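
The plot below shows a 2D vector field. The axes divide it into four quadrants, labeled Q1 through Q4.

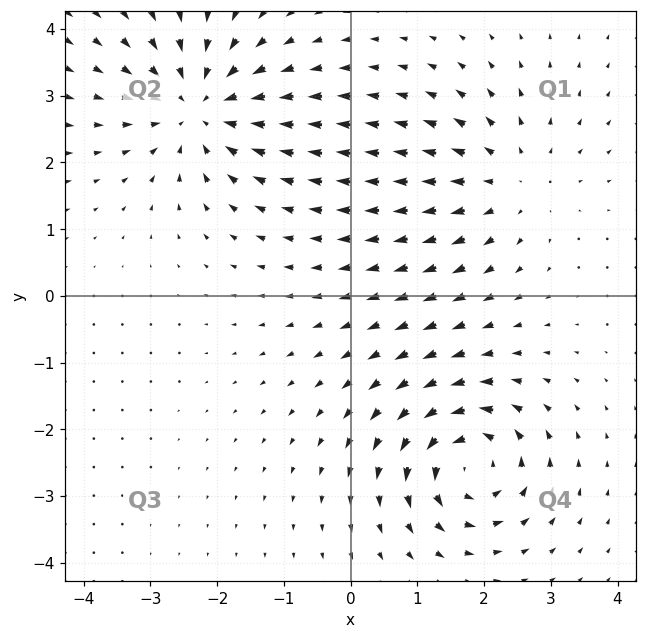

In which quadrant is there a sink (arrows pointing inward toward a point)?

Q2

The sink sits at approximately (-2.3, 2.8), which lies in quadrant Q2. The divergence there is about -5, negative as expected for a sink.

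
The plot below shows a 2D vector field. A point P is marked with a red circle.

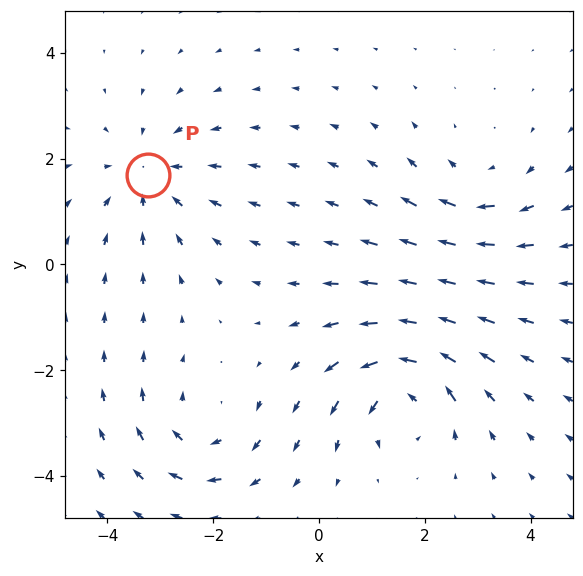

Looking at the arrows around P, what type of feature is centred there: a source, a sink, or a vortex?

At P (-3.2, 1.7) the arrows converge inward. Divergence about -3, curl ≈0 — negative divergence with near-zero curl is a sink.

sink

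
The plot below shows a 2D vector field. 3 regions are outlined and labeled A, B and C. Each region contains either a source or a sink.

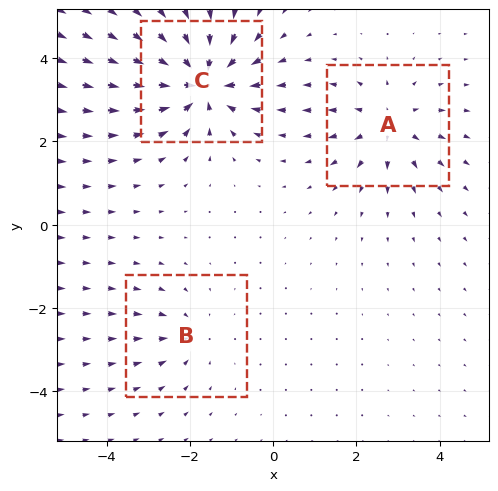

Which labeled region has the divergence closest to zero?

Divergence at each region's feature centre — A: about +3, B: about -2, C: about -5. Region B is closest to zero.

B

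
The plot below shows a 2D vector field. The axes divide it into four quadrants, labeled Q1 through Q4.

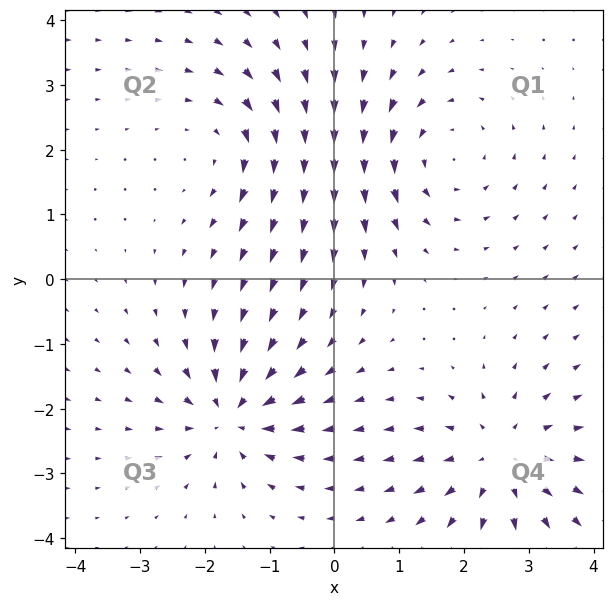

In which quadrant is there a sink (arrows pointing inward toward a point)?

Q3

The sink sits at approximately (-1.6, -2.1), which lies in quadrant Q3. The divergence there is about -6, negative as expected for a sink.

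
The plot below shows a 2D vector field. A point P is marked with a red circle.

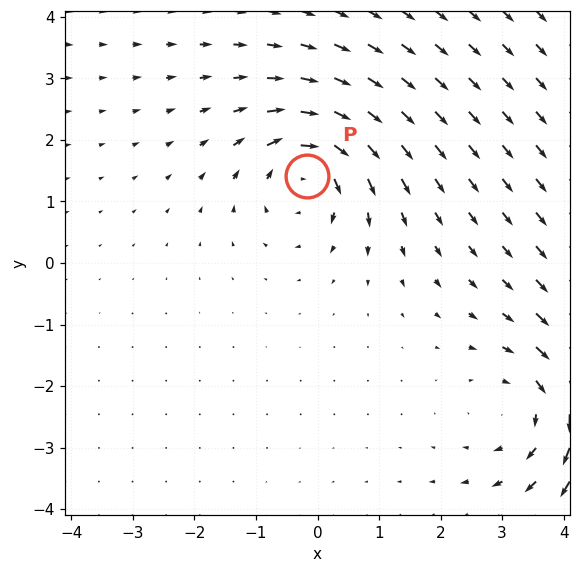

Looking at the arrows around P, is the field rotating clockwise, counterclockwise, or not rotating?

Near P at (-0.2, 1.4) the arrows circulate clockwise. The curl (z-component) there is about -5; negative curl means clockwise rotation.

clockwise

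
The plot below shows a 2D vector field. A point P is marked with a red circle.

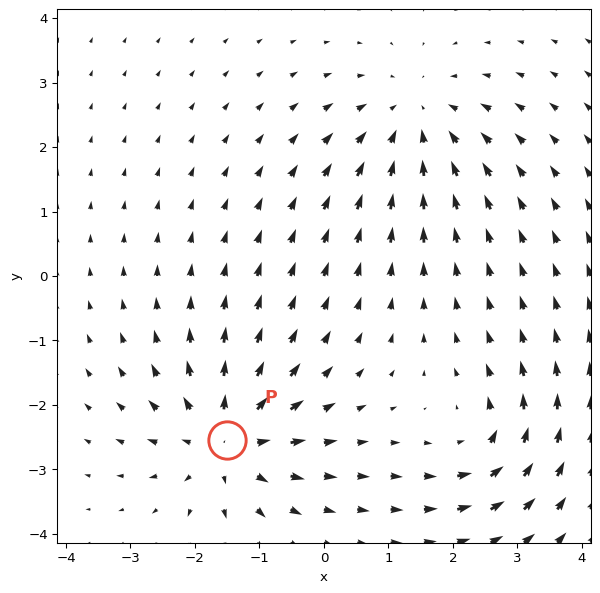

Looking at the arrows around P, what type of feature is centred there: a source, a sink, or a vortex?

source

At P (-1.5, -2.5) the arrows spread outward. Divergence about +6, curl ≈0 — positive divergence with near-zero curl is a source.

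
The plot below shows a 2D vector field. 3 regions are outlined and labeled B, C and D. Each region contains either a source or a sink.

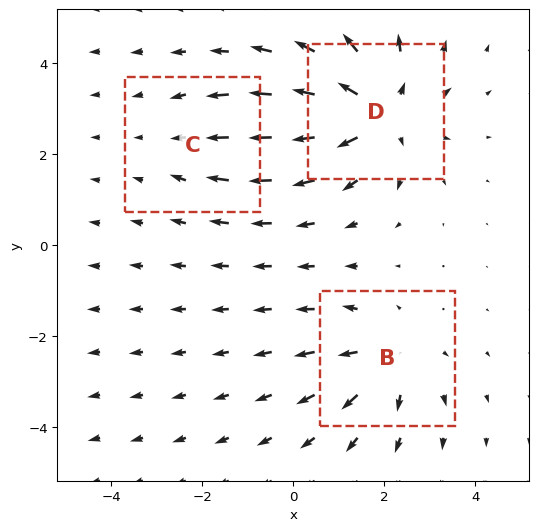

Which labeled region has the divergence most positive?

D

Divergence at each region's feature centre — B: about +3, C: about -2, D: about +4. Region D is most positive.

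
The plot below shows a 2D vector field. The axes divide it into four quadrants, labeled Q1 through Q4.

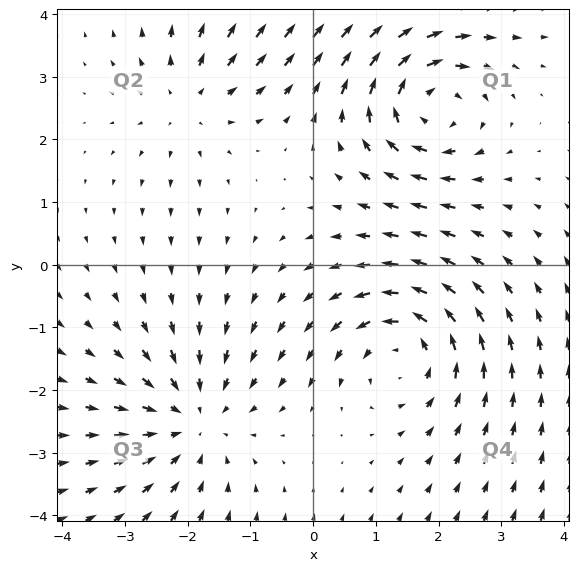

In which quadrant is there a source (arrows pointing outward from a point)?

The source sits at approximately (-2.0, 2.6), which lies in quadrant Q2. The divergence there is about +3, positive as expected for a source.

Q2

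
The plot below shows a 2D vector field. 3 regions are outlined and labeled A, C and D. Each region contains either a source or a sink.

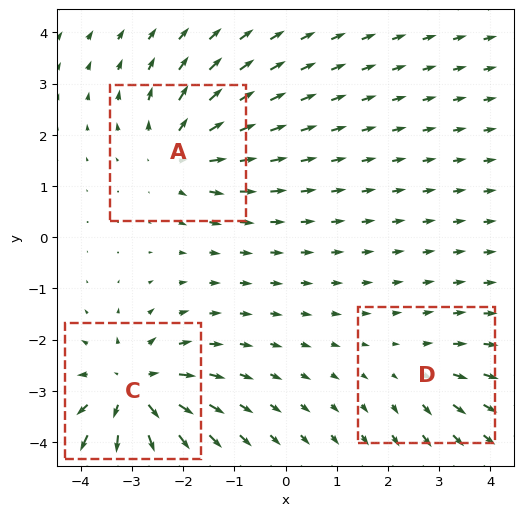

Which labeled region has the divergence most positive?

Divergence at each region's feature centre — A: about +4, C: about +5, D: about +2. Region C is most positive.

C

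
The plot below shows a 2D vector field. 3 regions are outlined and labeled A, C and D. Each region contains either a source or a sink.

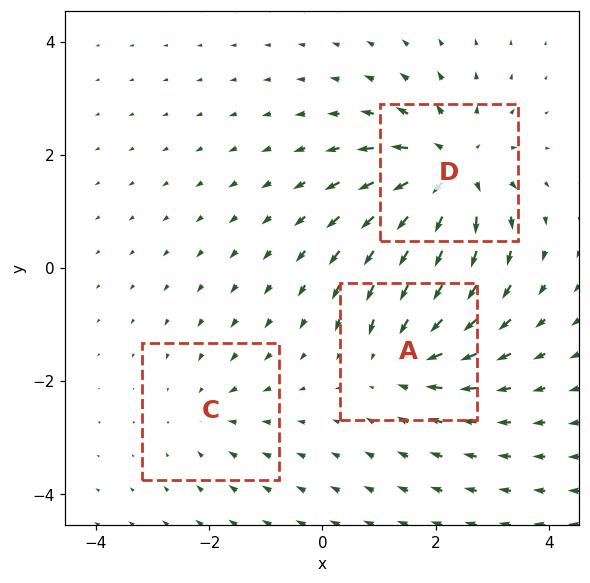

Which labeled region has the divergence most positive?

Divergence at each region's feature centre — A: about -3, C: about -2, D: about +5. Region D is most positive.

D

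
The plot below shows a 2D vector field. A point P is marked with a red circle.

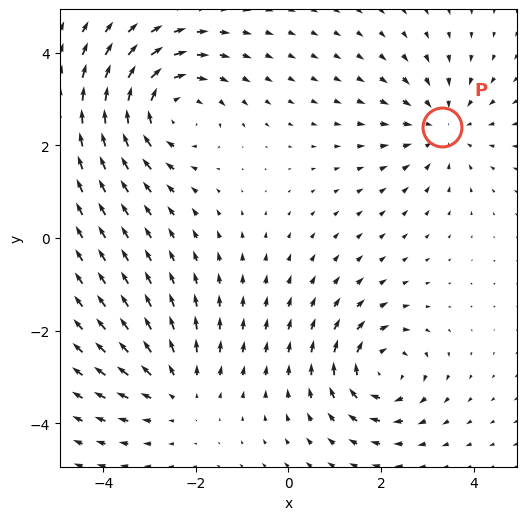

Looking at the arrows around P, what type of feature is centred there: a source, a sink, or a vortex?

At P (3.3, 2.4) the arrows converge inward. Divergence about -3, curl ≈0 — negative divergence with near-zero curl is a sink.

sink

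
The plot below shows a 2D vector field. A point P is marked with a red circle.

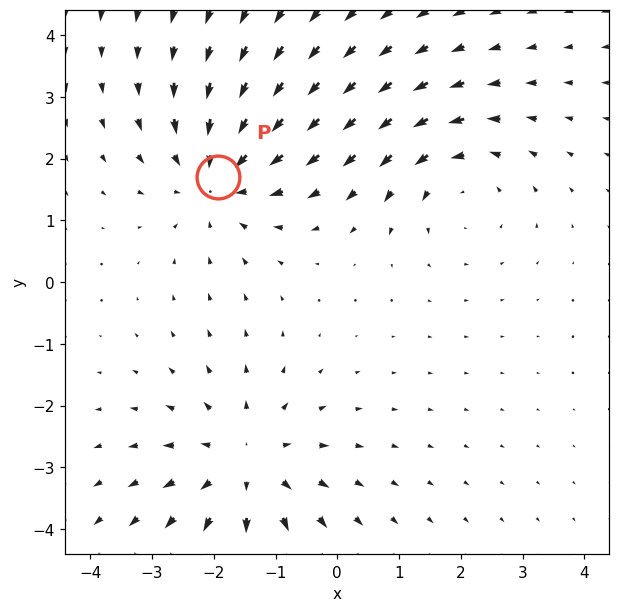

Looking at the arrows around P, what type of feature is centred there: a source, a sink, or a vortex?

sink

At P (-1.9, 1.7) the arrows converge inward. Divergence about -3, curl ≈0 — negative divergence with near-zero curl is a sink.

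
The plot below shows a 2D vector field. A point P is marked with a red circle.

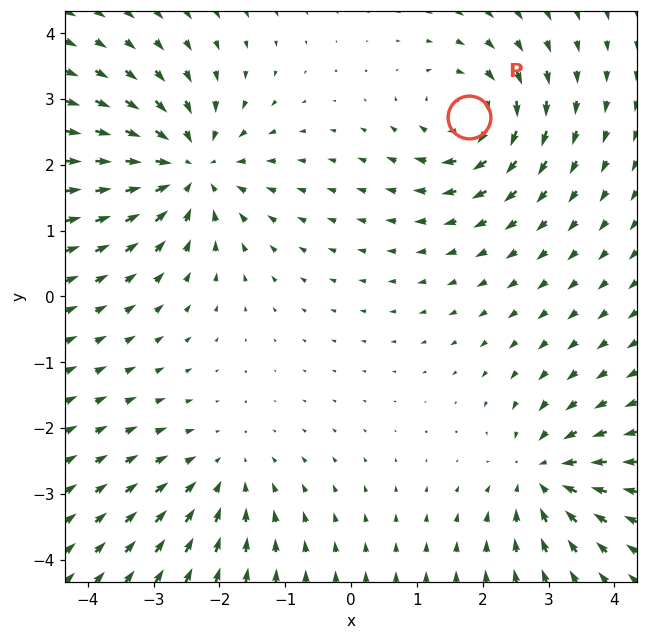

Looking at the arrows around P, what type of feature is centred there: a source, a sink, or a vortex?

At P (1.8, 2.7) the arrows circulate clockwise. Divergence ≈0, curl about -5 — near-zero divergence with nonzero curl is a vortex.

vortex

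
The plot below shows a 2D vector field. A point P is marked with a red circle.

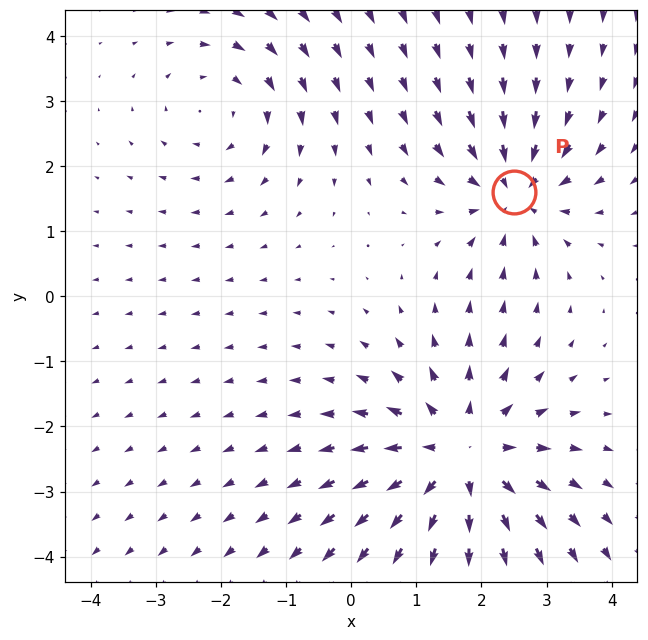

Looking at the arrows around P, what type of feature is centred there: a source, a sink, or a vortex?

sink

At P (2.5, 1.6) the arrows converge inward. Divergence about -4, curl ≈0 — negative divergence with near-zero curl is a sink.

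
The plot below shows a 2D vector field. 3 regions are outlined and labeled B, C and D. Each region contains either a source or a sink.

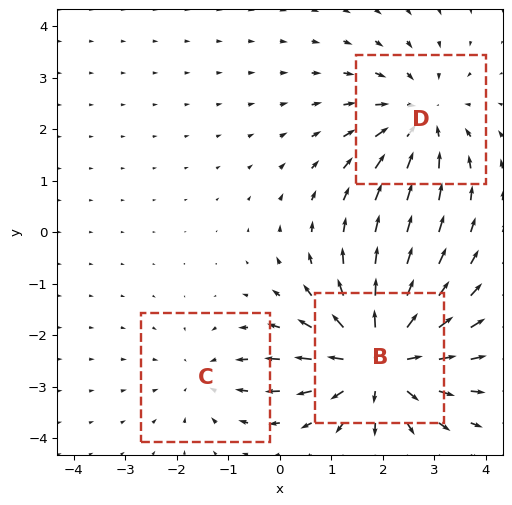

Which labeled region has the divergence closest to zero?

Divergence at each region's feature centre — B: about +4, C: about -2, D: about -3. Region C is closest to zero.

C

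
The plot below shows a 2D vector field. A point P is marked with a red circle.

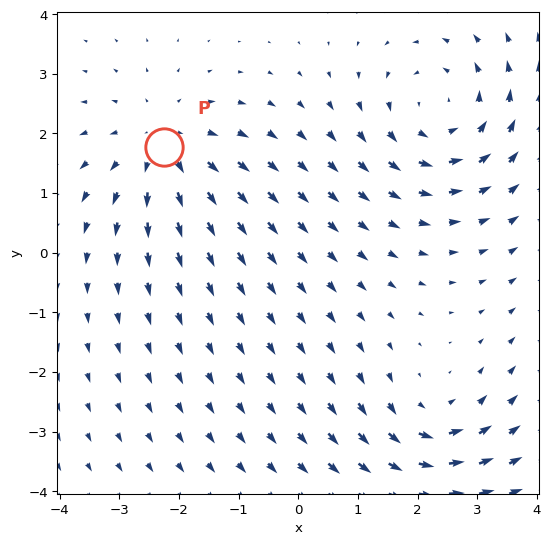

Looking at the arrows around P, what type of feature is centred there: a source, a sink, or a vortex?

source

At P (-2.3, 1.8) the arrows spread outward. Divergence about +4, curl ≈0 — positive divergence with near-zero curl is a source.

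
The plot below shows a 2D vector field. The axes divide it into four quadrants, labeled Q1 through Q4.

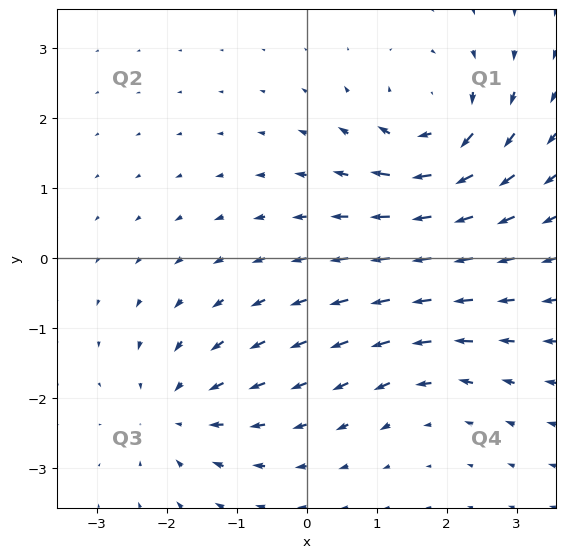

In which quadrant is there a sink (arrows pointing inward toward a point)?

The sink sits at approximately (-1.8, -2.2), which lies in quadrant Q3. The divergence there is about -4, negative as expected for a sink.

Q3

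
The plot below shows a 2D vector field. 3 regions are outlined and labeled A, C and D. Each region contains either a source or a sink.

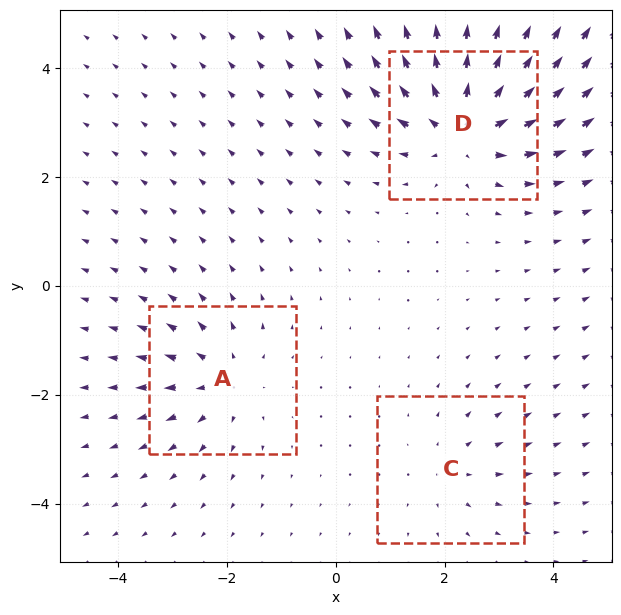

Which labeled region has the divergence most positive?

D

Divergence at each region's feature centre — A: about +3, C: about +2, D: about +5. Region D is most positive.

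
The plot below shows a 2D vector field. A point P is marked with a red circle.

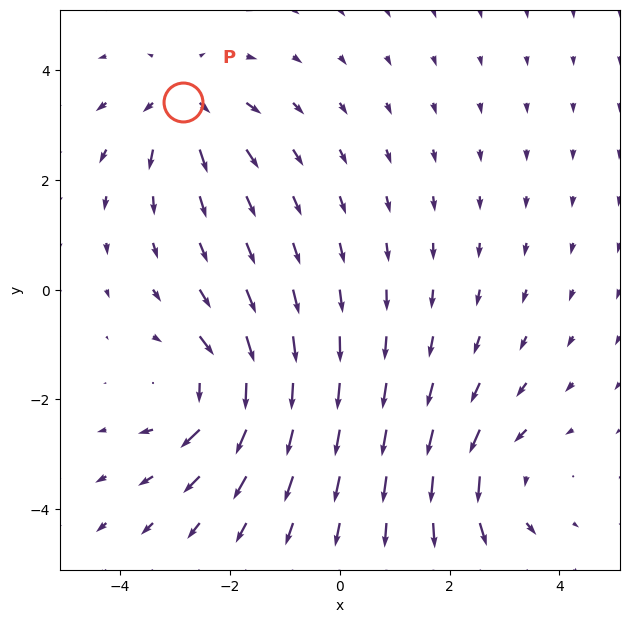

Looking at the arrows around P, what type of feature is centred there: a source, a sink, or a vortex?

At P (-2.9, 3.4) the arrows spread outward. Divergence about +5, curl ≈0 — positive divergence with near-zero curl is a source.

source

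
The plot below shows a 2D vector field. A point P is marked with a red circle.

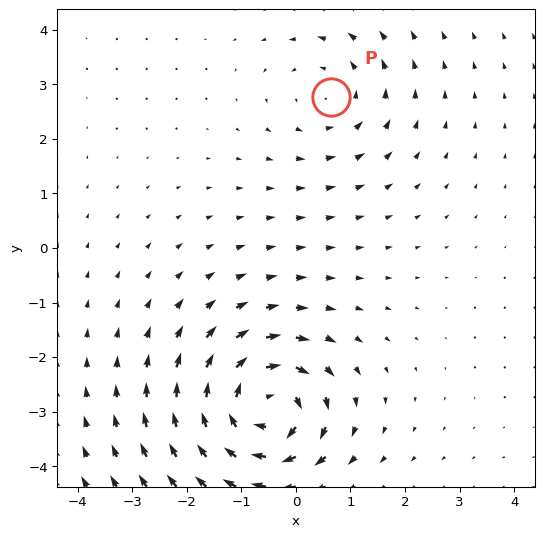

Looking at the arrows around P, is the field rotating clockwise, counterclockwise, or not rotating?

counterclockwise

Near P at (0.6, 2.8) the arrows circulate counterclockwise. The curl (z-component) there is about +2; positive curl means counterclockwise rotation.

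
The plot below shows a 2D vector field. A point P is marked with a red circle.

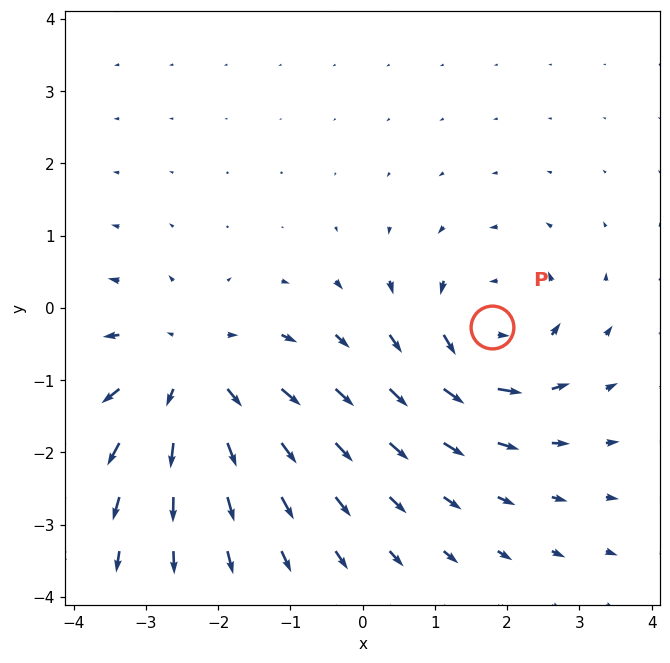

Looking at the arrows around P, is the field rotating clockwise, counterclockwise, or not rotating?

counterclockwise

Near P at (1.8, -0.3) the arrows circulate counterclockwise. The curl (z-component) there is about +4; positive curl means counterclockwise rotation.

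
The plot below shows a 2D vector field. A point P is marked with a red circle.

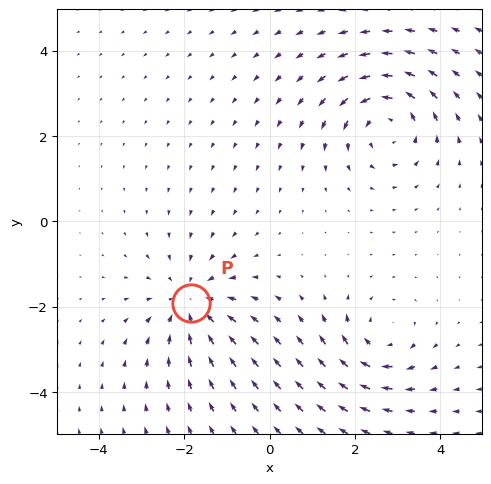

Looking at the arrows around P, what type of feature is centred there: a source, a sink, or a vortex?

sink

At P (-1.9, -1.9) the arrows converge inward. Divergence about -3, curl ≈0 — negative divergence with near-zero curl is a sink.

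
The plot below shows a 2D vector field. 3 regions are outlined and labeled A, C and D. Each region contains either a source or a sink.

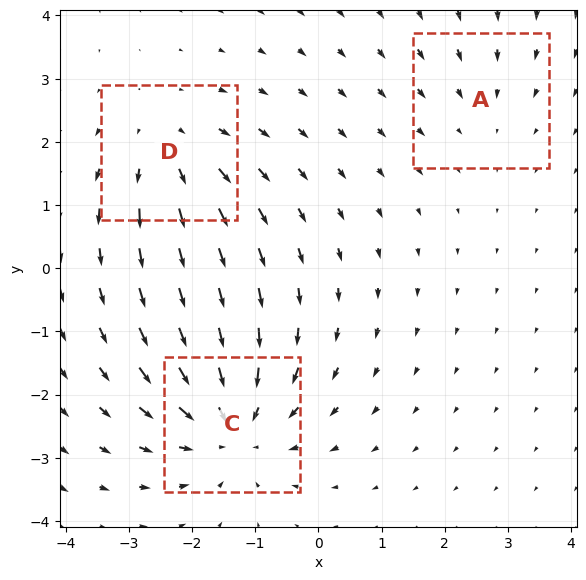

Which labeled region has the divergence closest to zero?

Divergence at each region's feature centre — A: about -2, C: about -4, D: about +3. Region A is closest to zero.

A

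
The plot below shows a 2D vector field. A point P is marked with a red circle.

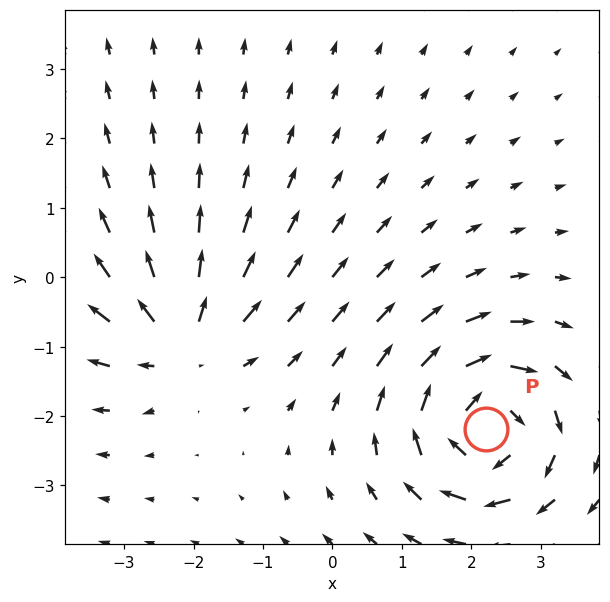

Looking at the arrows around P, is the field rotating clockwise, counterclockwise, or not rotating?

clockwise

Near P at (2.2, -2.2) the arrows circulate clockwise. The curl (z-component) there is about -5; negative curl means clockwise rotation.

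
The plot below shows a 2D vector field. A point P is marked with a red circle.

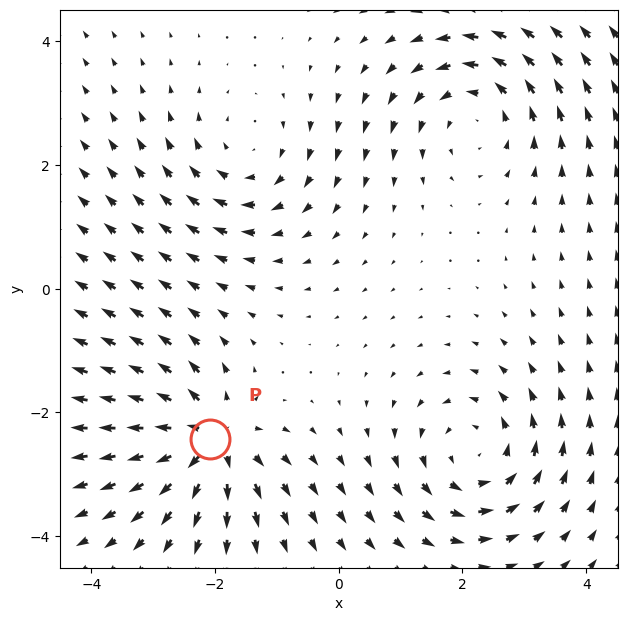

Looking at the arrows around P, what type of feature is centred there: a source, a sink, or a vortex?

At P (-2.1, -2.4) the arrows spread outward. Divergence about +5, curl ≈0 — positive divergence with near-zero curl is a source.

source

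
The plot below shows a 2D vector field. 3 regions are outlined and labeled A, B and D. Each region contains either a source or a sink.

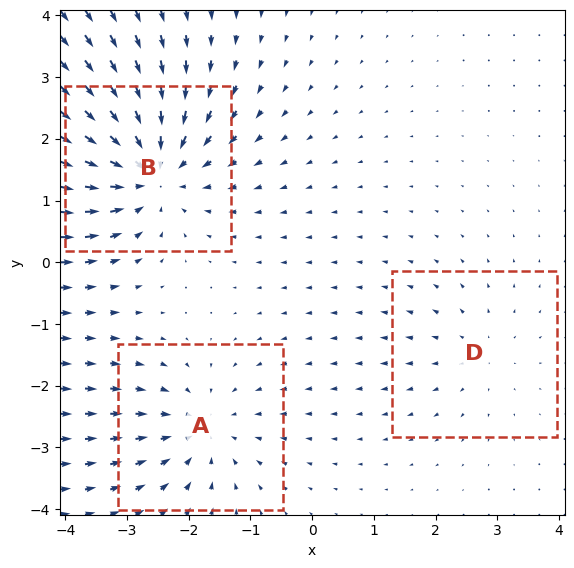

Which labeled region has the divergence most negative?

Divergence at each region's feature centre — A: about -3, B: about -5, D: about +2. Region B is most negative.

B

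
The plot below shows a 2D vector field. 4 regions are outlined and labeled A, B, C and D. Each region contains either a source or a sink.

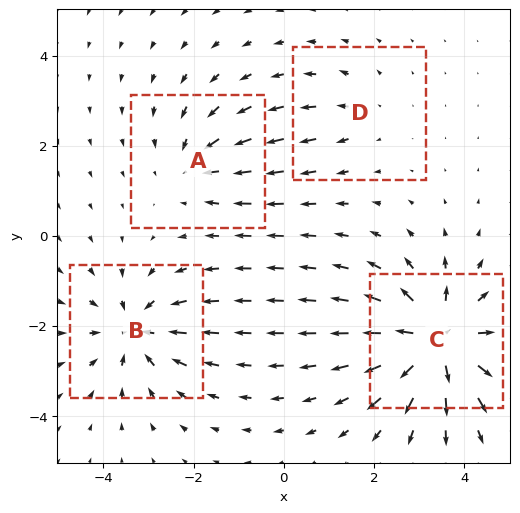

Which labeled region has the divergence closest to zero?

Divergence at each region's feature centre — A: about -3, B: about -5, C: about +7, D: about +2. Region D is closest to zero.

D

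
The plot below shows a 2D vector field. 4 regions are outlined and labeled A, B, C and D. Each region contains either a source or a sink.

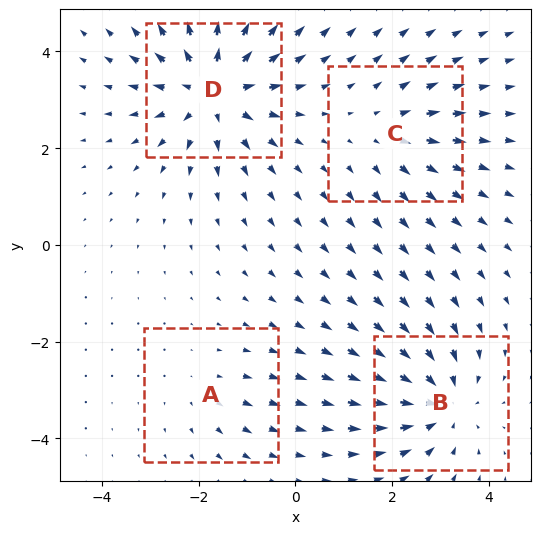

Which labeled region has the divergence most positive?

Divergence at each region's feature centre — A: about +2, B: about -5, C: about +3, D: about +6. Region D is most positive.

D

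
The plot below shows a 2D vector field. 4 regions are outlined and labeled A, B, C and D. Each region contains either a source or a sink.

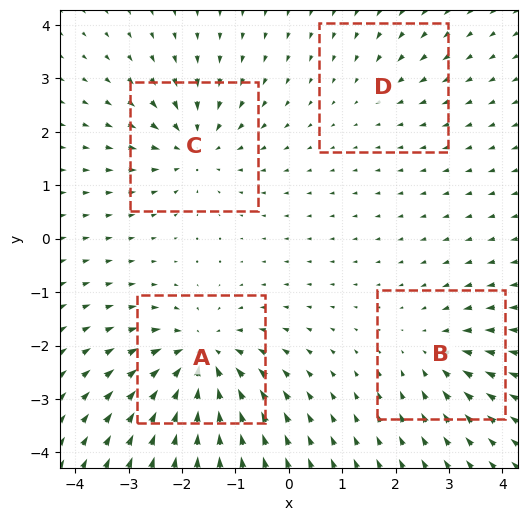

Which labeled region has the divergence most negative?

A

Divergence at each region's feature centre — A: about -7, B: about -4, C: about -5, D: about -2. Region A is most negative.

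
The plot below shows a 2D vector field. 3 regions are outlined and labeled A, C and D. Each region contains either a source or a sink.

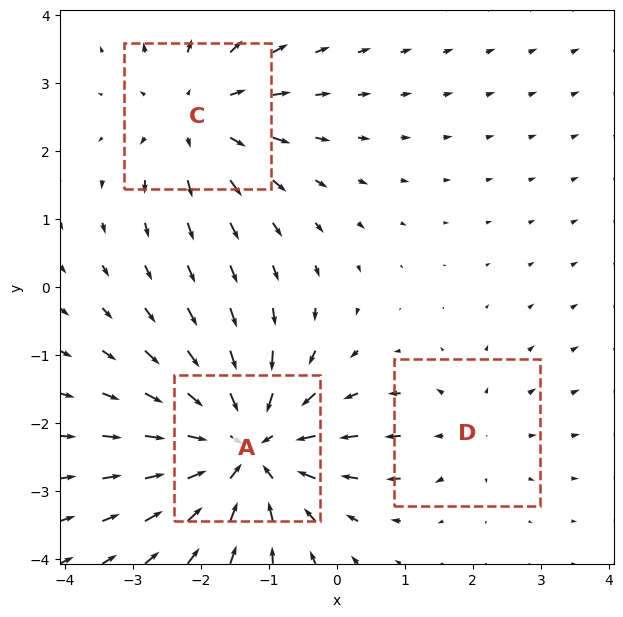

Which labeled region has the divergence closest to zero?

D

Divergence at each region's feature centre — A: about -5, C: about +3, D: about +2. Region D is closest to zero.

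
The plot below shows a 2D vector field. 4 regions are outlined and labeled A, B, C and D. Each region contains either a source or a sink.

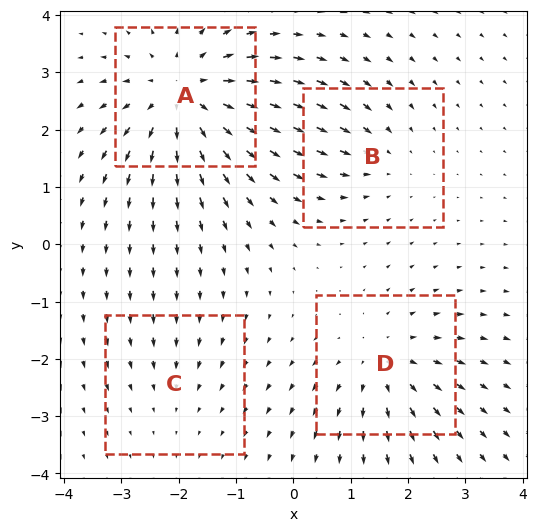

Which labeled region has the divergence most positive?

A

Divergence at each region's feature centre — A: about +6, B: about -3, C: about -2, D: about +4. Region A is most positive.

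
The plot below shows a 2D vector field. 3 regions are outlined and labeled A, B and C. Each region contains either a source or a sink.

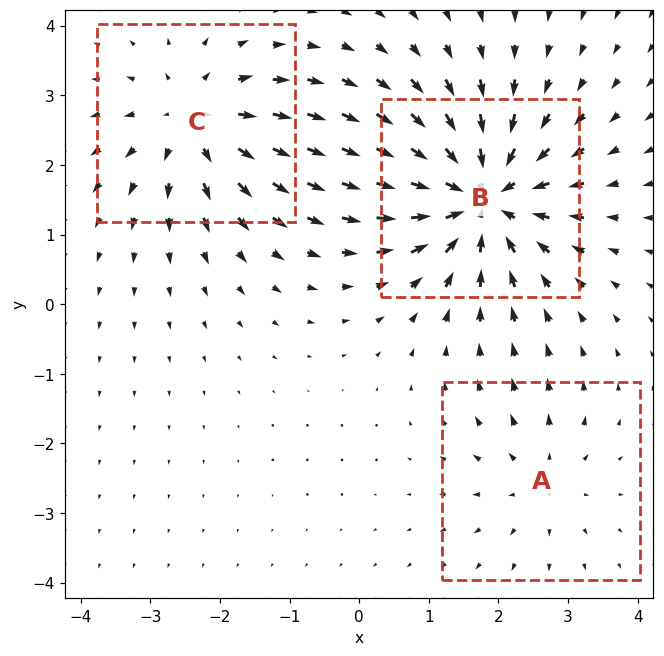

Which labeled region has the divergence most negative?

B

Divergence at each region's feature centre — A: about +2, B: about -6, C: about +4. Region B is most negative.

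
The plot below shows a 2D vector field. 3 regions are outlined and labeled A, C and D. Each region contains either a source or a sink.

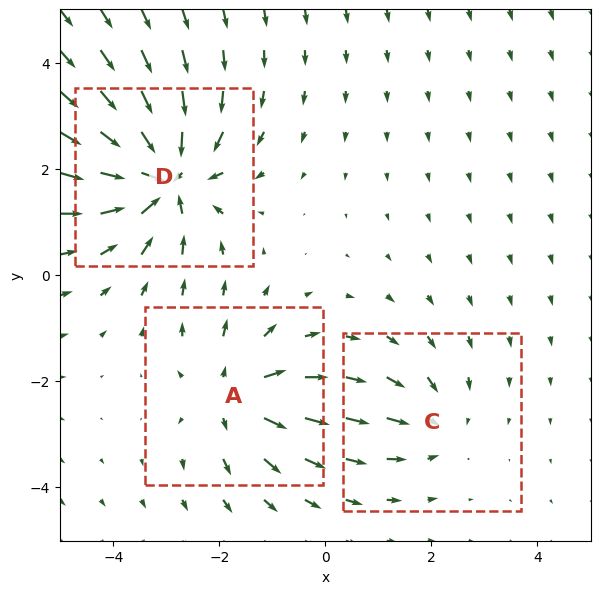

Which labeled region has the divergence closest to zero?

Divergence at each region's feature centre — A: about +4, C: about -2, D: about -6. Region C is closest to zero.

C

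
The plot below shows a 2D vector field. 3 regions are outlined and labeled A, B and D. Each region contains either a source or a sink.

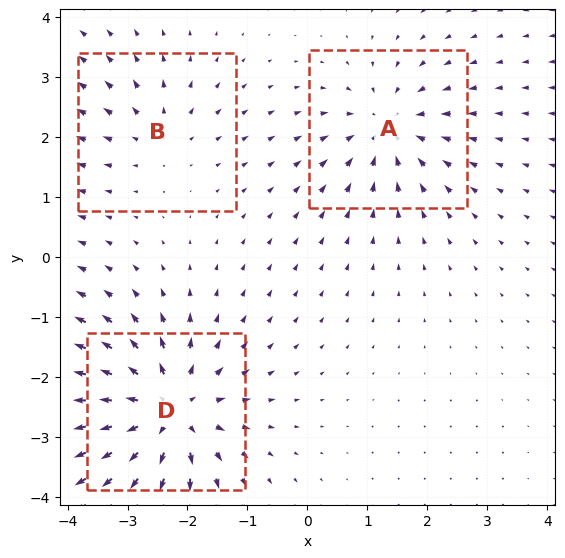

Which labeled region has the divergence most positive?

D

Divergence at each region's feature centre — A: about -4, B: about +2, D: about +6. Region D is most positive.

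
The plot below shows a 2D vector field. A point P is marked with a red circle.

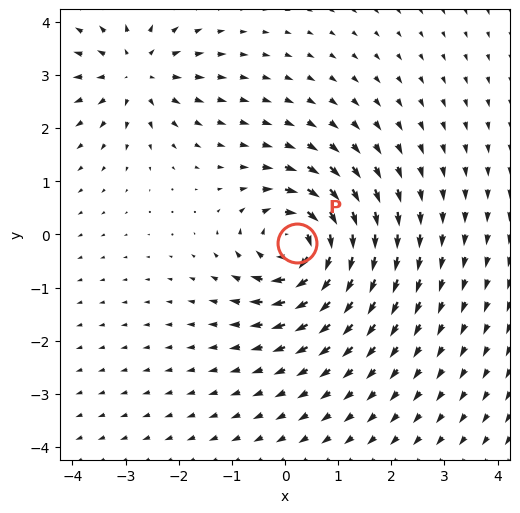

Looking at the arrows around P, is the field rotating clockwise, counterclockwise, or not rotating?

clockwise

Near P at (0.2, -0.2) the arrows circulate clockwise. The curl (z-component) there is about -6; negative curl means clockwise rotation.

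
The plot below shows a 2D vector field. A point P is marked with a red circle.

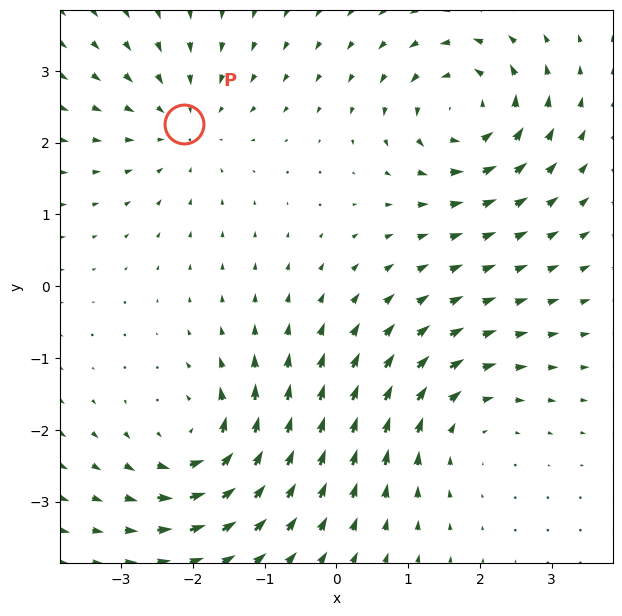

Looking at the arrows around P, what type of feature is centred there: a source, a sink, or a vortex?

At P (-2.1, 2.3) the arrows converge inward. Divergence about -3, curl ≈0 — negative divergence with near-zero curl is a sink.

sink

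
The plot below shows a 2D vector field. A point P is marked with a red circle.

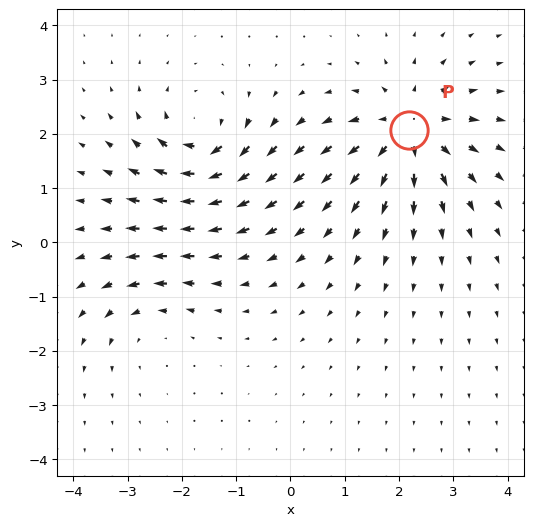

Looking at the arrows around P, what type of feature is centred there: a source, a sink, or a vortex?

source

At P (2.2, 2.1) the arrows spread outward. Divergence about +6, curl ≈0 — positive divergence with near-zero curl is a source.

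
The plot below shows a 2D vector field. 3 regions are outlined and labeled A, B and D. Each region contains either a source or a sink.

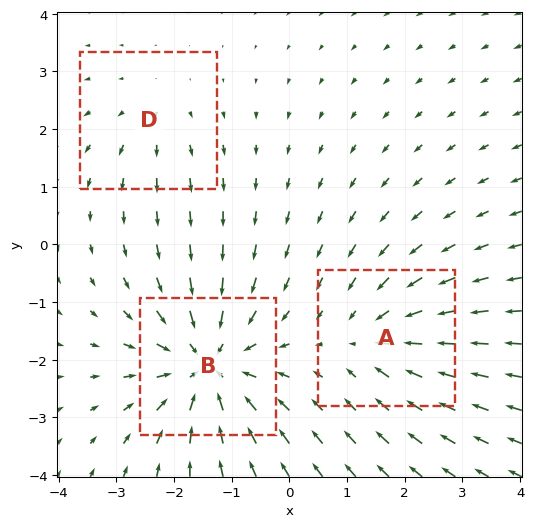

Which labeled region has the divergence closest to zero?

Divergence at each region's feature centre — A: about -3, B: about -5, D: about +2. Region D is closest to zero.

D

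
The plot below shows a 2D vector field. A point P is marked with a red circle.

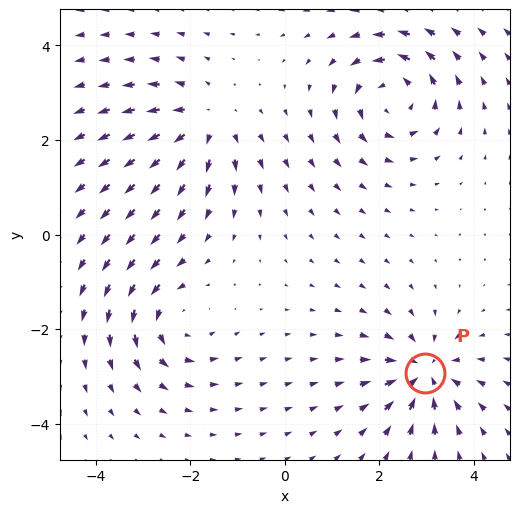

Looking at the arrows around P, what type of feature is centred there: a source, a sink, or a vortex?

At P (3.0, -2.9) the arrows converge inward. Divergence about -5, curl ≈0 — negative divergence with near-zero curl is a sink.

sink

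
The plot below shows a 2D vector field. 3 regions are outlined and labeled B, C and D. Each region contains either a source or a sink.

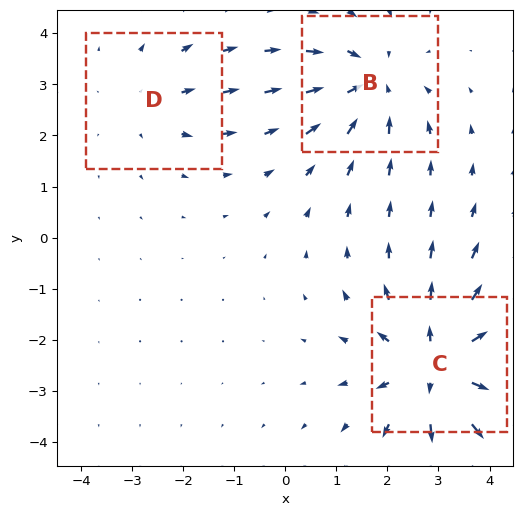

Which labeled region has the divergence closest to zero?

Divergence at each region's feature centre — B: about -3, C: about +5, D: about +2. Region D is closest to zero.

D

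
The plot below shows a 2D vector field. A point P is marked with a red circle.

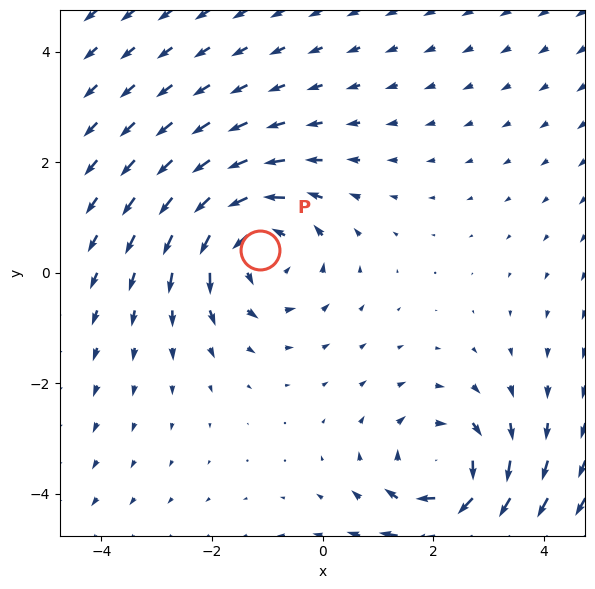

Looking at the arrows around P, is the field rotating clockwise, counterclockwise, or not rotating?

Near P at (-1.1, 0.4) the arrows circulate counterclockwise. The curl (z-component) there is about +3; positive curl means counterclockwise rotation.

counterclockwise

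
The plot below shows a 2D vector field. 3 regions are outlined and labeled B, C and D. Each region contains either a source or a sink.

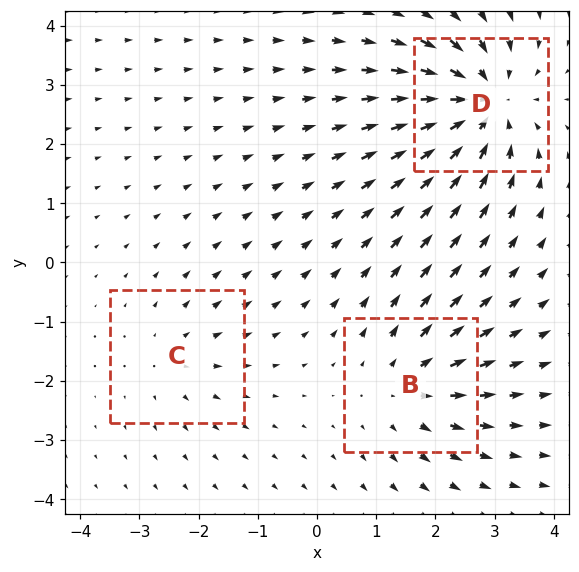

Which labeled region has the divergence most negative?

Divergence at each region's feature centre — B: about +3, C: about +2, D: about -5. Region D is most negative.

D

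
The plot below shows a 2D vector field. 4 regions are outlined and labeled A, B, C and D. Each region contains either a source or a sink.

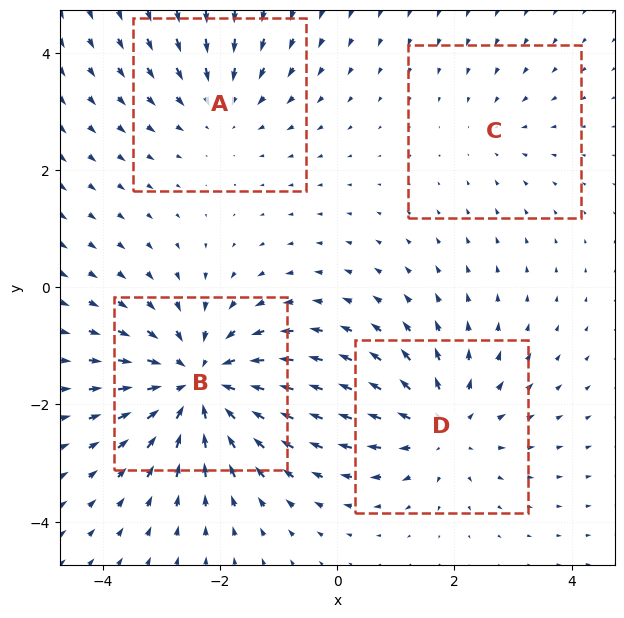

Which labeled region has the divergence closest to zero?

C

Divergence at each region's feature centre — A: about -3, B: about -6, C: about -2, D: about +4. Region C is closest to zero.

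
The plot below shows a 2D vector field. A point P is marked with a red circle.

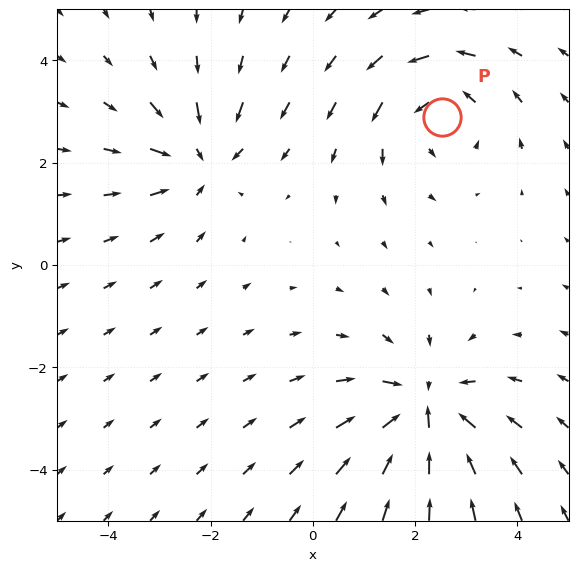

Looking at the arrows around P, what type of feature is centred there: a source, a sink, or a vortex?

At P (2.5, 2.9) the arrows circulate counterclockwise. Divergence ≈0, curl about +3 — near-zero divergence with nonzero curl is a vortex.

vortex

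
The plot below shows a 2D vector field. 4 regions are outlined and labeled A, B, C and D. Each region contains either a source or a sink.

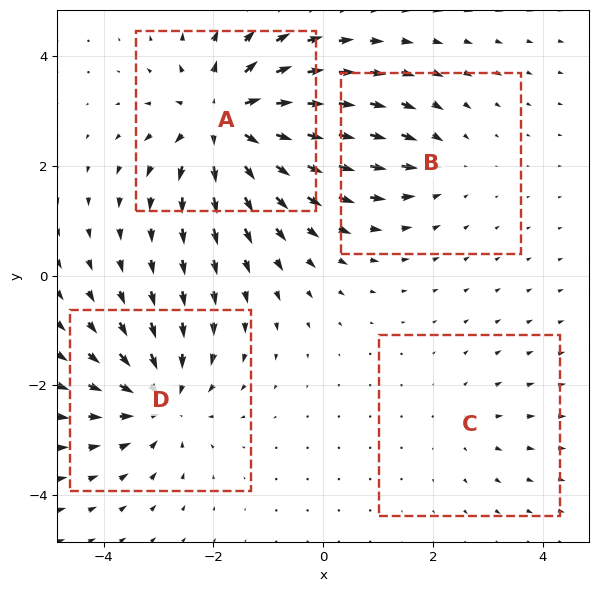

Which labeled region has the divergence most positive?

Divergence at each region's feature centre — A: about +7, B: about -3, C: about +2, D: about -5. Region A is most positive.

A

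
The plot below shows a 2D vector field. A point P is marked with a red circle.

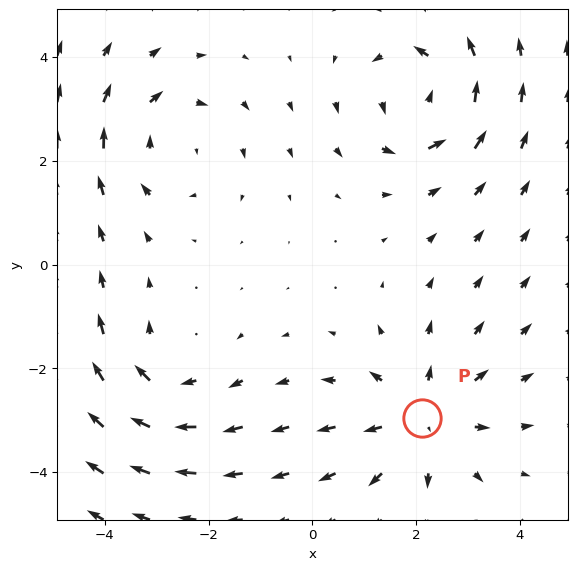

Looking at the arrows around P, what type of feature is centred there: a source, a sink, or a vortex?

At P (2.1, -3.0) the arrows spread outward. Divergence about +4, curl ≈0 — positive divergence with near-zero curl is a source.

source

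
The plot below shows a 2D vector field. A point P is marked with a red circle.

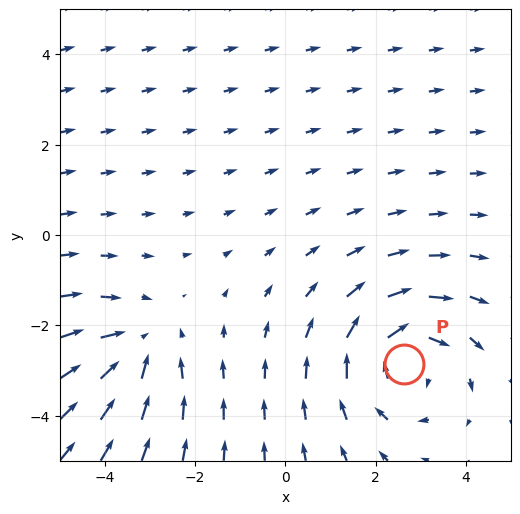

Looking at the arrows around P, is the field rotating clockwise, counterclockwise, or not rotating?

clockwise

Near P at (2.6, -2.9) the arrows circulate clockwise. The curl (z-component) there is about -4; negative curl means clockwise rotation.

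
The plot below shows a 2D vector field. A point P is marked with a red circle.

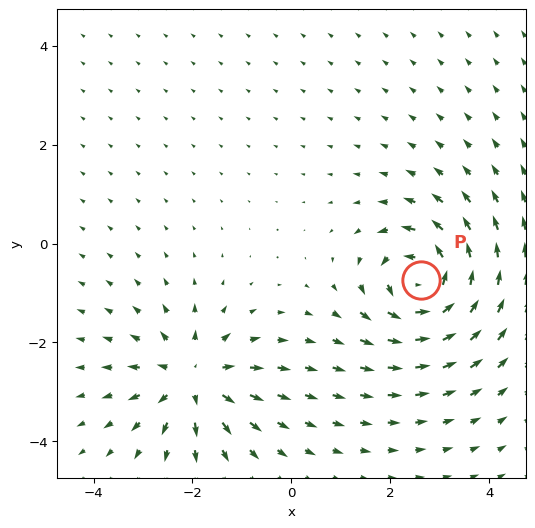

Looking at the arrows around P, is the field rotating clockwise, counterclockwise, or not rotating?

counterclockwise

Near P at (2.6, -0.7) the arrows circulate counterclockwise. The curl (z-component) there is about +7; positive curl means counterclockwise rotation.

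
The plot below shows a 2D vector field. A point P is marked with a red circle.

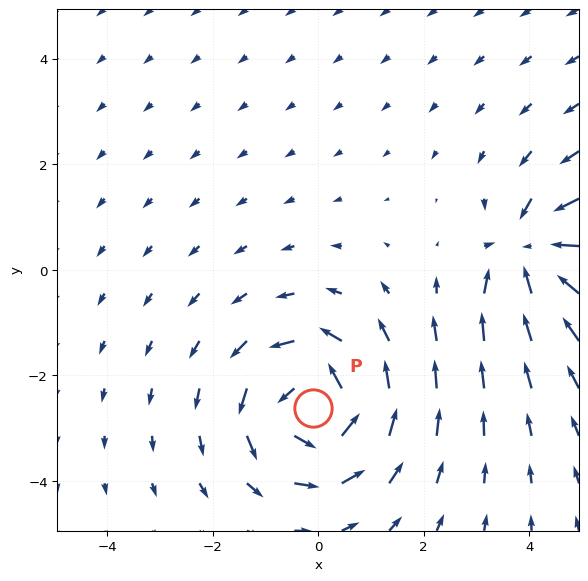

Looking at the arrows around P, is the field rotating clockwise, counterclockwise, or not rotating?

Near P at (-0.1, -2.6) the arrows circulate counterclockwise. The curl (z-component) there is about +4; positive curl means counterclockwise rotation.

counterclockwise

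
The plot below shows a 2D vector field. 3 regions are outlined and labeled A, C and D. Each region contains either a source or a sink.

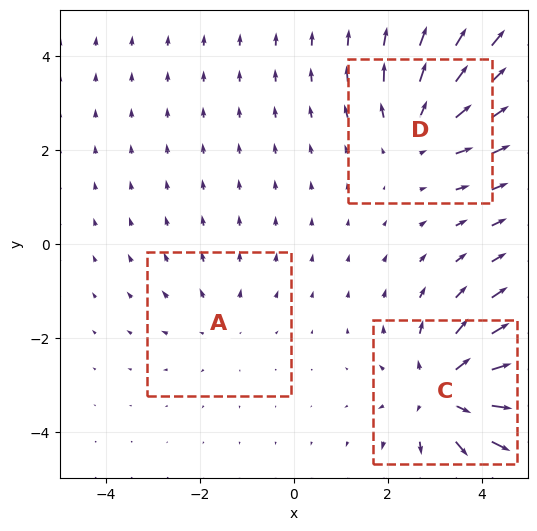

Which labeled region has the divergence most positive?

Divergence at each region's feature centre — A: about +2, C: about +4, D: about +3. Region C is most positive.

C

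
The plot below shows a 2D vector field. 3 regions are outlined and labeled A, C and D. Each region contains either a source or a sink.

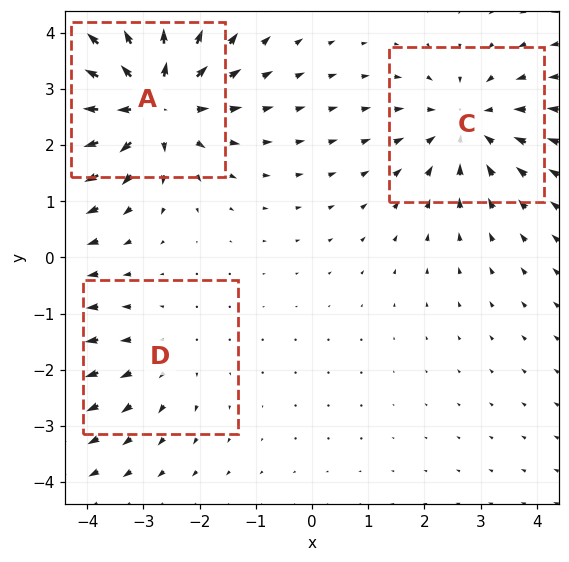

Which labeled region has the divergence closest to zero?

D

Divergence at each region's feature centre — A: about +5, C: about -3, D: about +2. Region D is closest to zero.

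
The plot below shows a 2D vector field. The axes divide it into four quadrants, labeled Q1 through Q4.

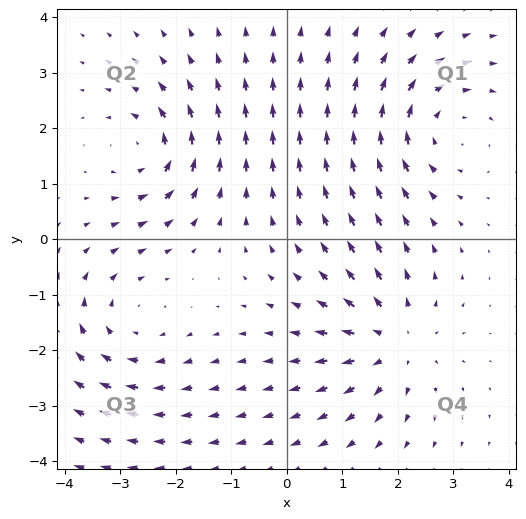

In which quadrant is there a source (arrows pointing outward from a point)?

Q4

The source sits at approximately (1.9, -1.8), which lies in quadrant Q4. The divergence there is about +4, positive as expected for a source.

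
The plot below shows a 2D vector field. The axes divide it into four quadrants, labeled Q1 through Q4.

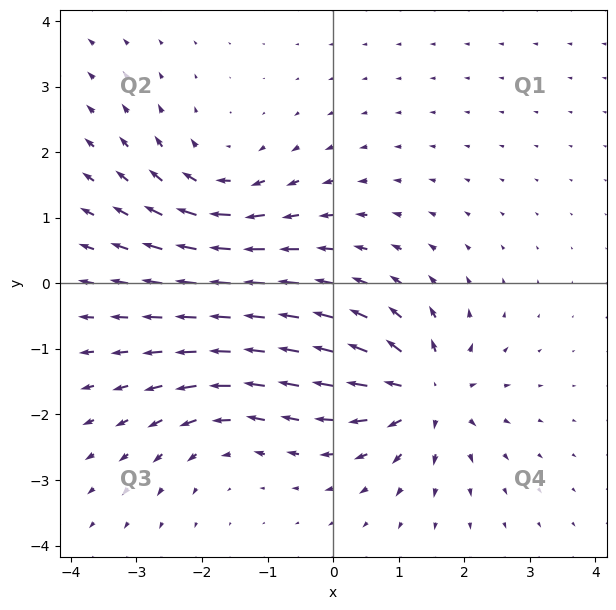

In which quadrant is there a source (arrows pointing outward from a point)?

The source sits at approximately (1.4, -1.7), which lies in quadrant Q4. The divergence there is about +5, positive as expected for a source.

Q4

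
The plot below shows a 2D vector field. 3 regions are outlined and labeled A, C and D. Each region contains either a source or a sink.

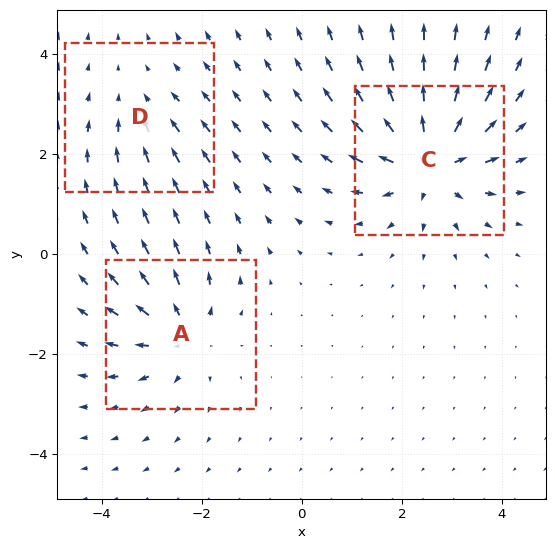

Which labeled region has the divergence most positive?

C

Divergence at each region's feature centre — A: about +4, C: about +6, D: about -2. Region C is most positive.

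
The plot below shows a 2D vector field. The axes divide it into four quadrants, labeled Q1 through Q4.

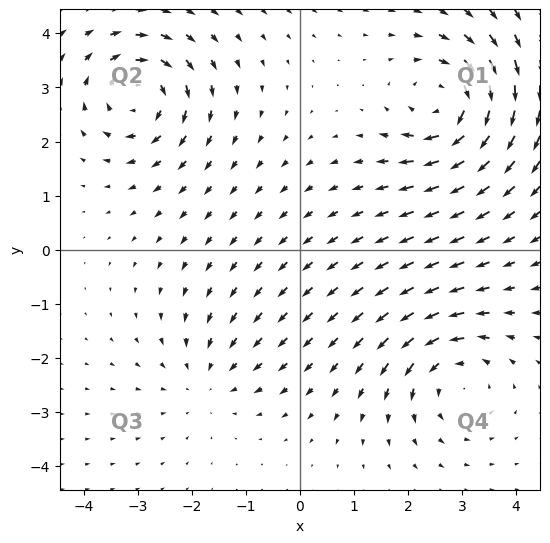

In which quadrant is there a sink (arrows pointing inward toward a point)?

Q3

The sink sits at approximately (-1.7, -2.4), which lies in quadrant Q3. The divergence there is about -2, negative as expected for a sink.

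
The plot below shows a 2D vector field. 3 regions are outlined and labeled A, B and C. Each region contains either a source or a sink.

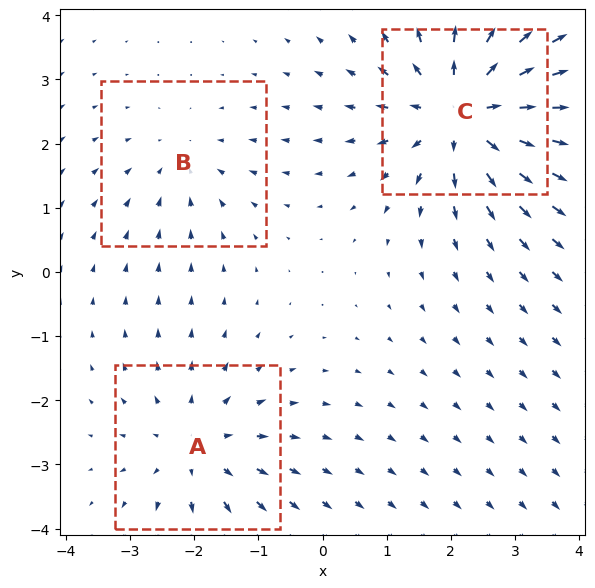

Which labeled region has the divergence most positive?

Divergence at each region's feature centre — A: about +3, B: about -2, C: about +5. Region C is most positive.

C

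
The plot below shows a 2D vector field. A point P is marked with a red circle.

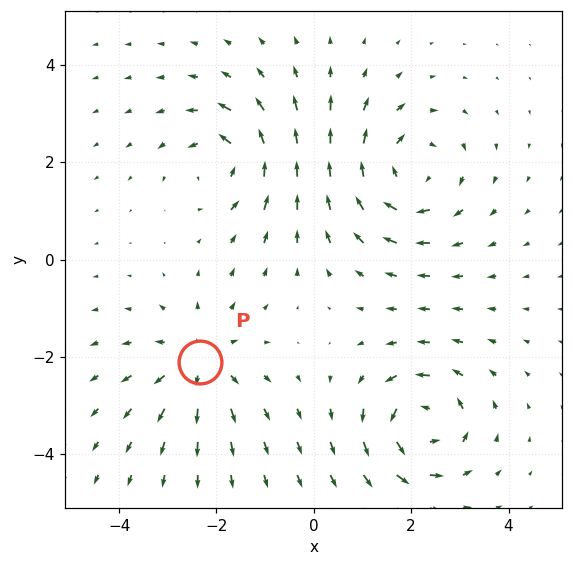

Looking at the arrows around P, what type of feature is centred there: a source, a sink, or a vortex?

source

At P (-2.3, -2.1) the arrows spread outward. Divergence about +3, curl ≈0 — positive divergence with near-zero curl is a source.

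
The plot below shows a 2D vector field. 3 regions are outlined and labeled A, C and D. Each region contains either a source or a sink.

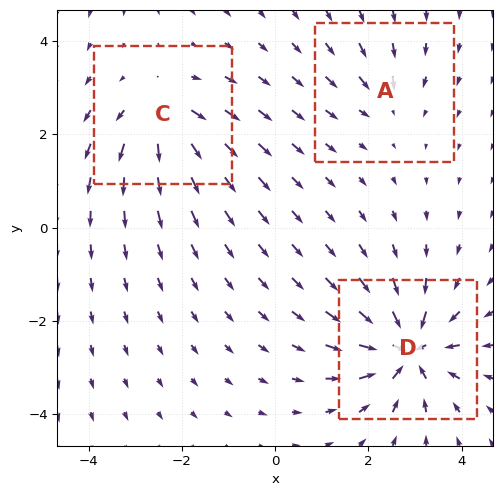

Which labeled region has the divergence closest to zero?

Divergence at each region's feature centre — A: about -2, C: about +4, D: about -6. Region A is closest to zero.

A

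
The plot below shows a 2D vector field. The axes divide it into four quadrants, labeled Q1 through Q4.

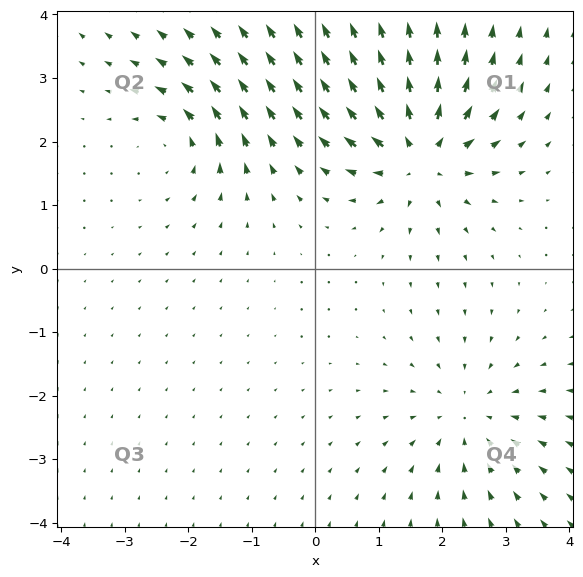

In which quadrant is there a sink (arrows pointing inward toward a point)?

Q4

The sink sits at approximately (2.4, -2.3), which lies in quadrant Q4. The divergence there is about -3, negative as expected for a sink.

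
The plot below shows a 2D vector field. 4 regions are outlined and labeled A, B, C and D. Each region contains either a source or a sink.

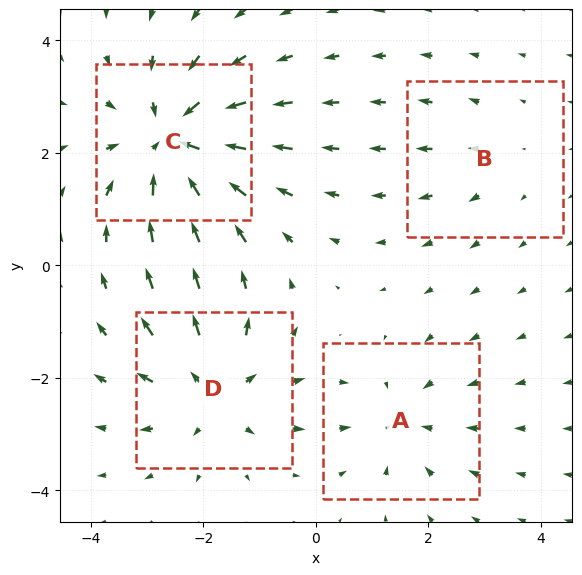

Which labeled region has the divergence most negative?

C

Divergence at each region's feature centre — A: about -3, B: about +2, C: about -6, D: about +4. Region C is most negative.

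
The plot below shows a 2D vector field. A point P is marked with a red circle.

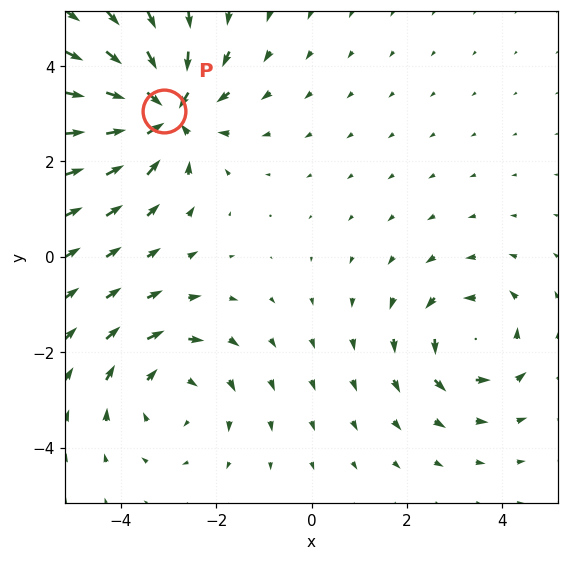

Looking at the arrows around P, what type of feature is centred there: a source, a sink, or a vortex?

At P (-3.1, 3.1) the arrows converge inward. Divergence about -5, curl ≈0 — negative divergence with near-zero curl is a sink.

sink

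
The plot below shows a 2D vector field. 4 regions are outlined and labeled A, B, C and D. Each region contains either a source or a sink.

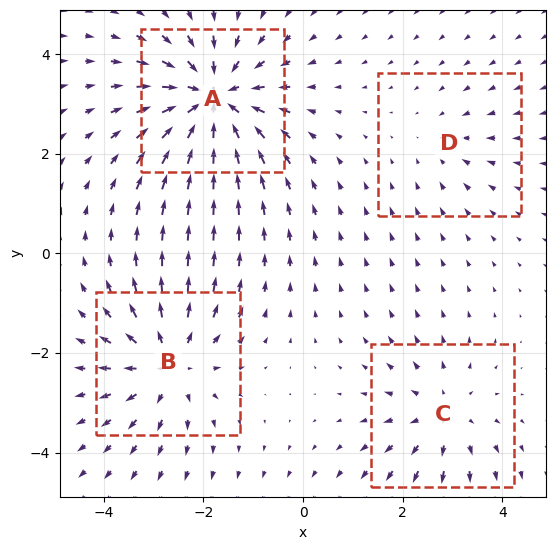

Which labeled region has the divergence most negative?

Divergence at each region's feature centre — A: about -6, B: about +5, C: about +3, D: about -2. Region A is most negative.

A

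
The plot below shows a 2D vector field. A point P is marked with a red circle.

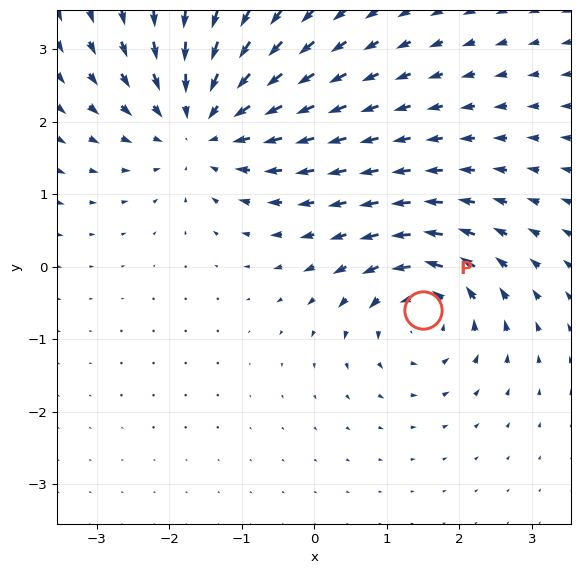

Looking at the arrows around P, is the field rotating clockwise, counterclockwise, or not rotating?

counterclockwise

Near P at (1.5, -0.6) the arrows circulate counterclockwise. The curl (z-component) there is about +4; positive curl means counterclockwise rotation.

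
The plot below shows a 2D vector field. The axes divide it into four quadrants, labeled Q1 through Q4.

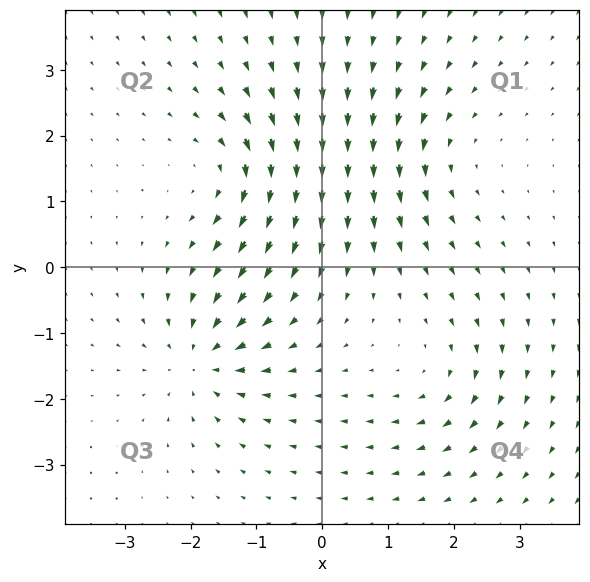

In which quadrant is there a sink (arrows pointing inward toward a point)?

The sink sits at approximately (-1.8, -1.4), which lies in quadrant Q3. The divergence there is about -6, negative as expected for a sink.

Q3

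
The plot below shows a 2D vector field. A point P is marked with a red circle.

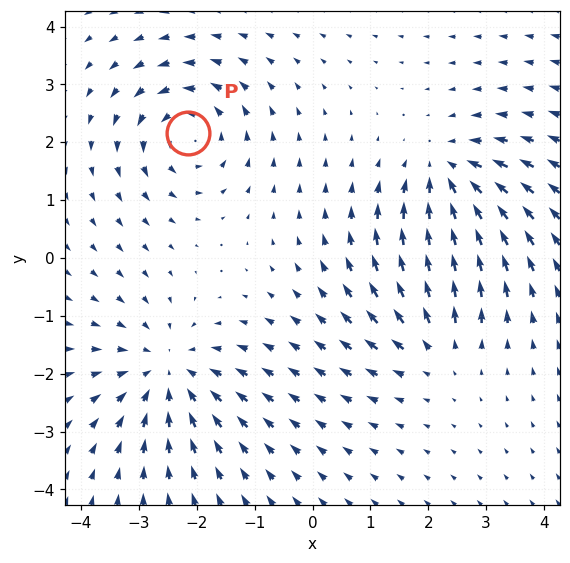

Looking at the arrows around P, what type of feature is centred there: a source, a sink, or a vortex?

vortex

At P (-2.1, 2.2) the arrows circulate counterclockwise. Divergence ≈0, curl about +4 — near-zero divergence with nonzero curl is a vortex.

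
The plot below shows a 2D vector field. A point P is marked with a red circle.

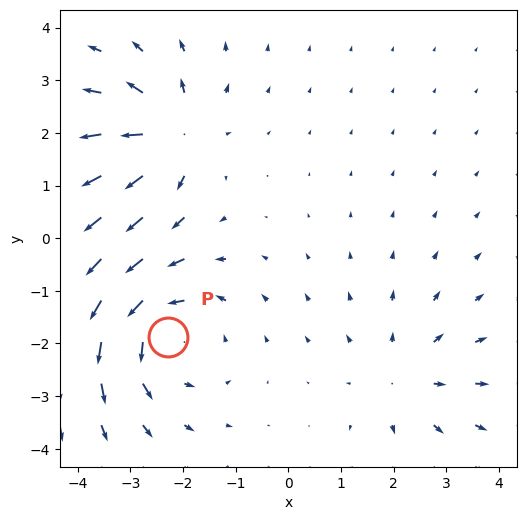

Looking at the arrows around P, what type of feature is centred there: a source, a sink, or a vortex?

At P (-2.3, -1.9) the arrows circulate counterclockwise. Divergence ≈0, curl about +4 — near-zero divergence with nonzero curl is a vortex.

vortex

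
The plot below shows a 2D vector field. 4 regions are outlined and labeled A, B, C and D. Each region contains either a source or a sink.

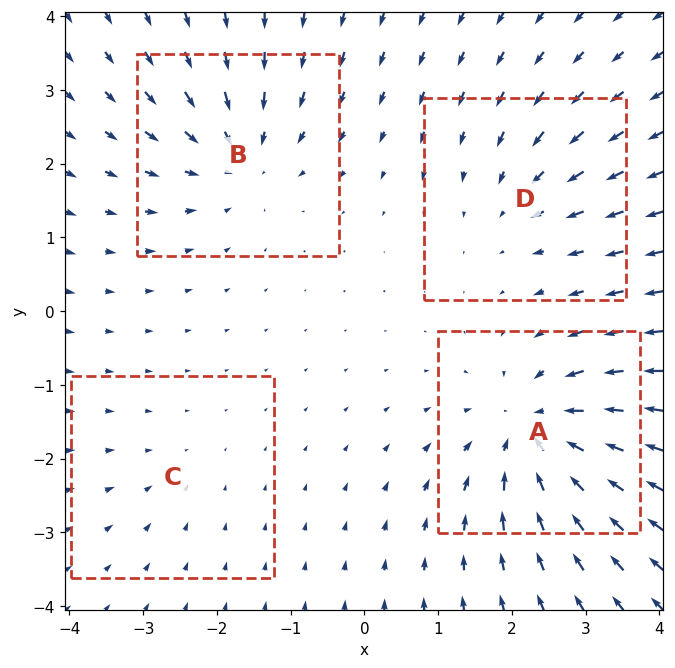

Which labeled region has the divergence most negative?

A

Divergence at each region's feature centre — A: about -7, B: about -5, C: about -2, D: about -4. Region A is most negative.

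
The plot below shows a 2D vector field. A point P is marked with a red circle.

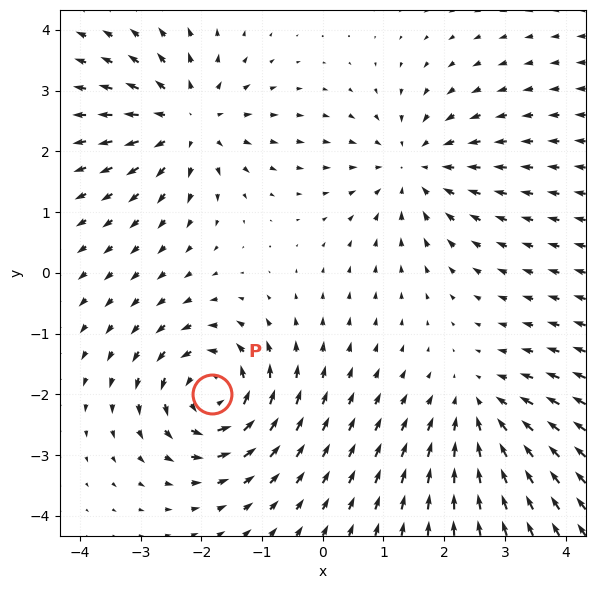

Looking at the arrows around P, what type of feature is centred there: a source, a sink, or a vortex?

At P (-1.8, -2.0) the arrows circulate counterclockwise. Divergence ≈0, curl about +5 — near-zero divergence with nonzero curl is a vortex.

vortex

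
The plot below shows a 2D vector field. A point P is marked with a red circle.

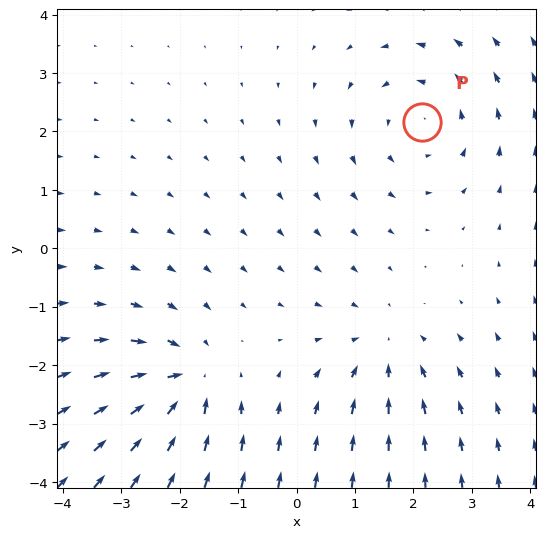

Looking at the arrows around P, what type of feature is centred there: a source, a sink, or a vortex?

At P (2.1, 2.2) the arrows circulate counterclockwise. Divergence ≈0, curl about +3 — near-zero divergence with nonzero curl is a vortex.

vortex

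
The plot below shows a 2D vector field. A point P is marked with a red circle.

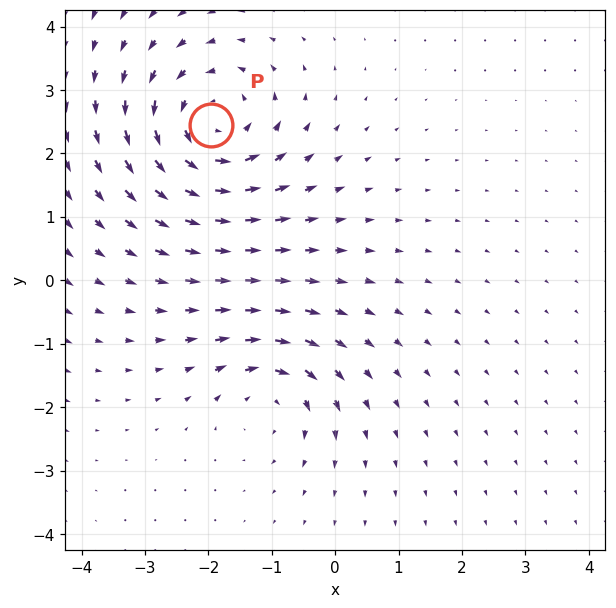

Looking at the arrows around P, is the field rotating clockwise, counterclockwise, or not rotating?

Near P at (-2.0, 2.5) the arrows circulate counterclockwise. The curl (z-component) there is about +4; positive curl means counterclockwise rotation.

counterclockwise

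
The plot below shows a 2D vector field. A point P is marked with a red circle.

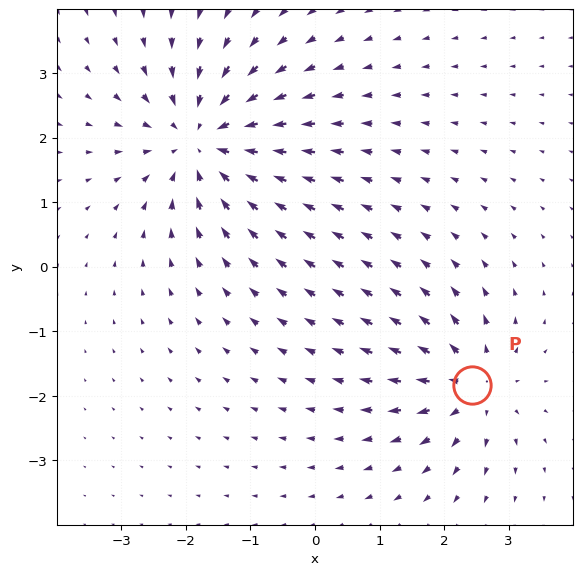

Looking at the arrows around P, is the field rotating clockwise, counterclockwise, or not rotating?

Near P at (2.4, -1.8) the arrows show no circulation. The curl there is ≈0.

not rotating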